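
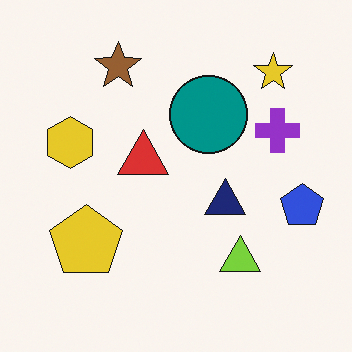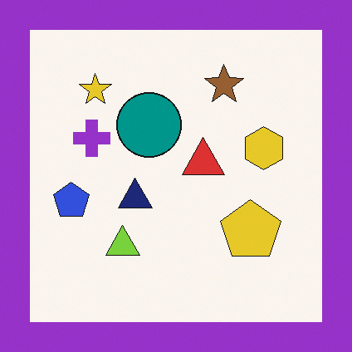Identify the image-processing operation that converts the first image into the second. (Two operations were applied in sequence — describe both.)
The image was flipped horizontally (left ↔ right), then framed with a purple border.

The blue pentagon is in the right of the first image and the left of the second — shapes on opposite sides of the vertical midline have swapped in a mirror flip. A solid purple frame runs around the edge of the second image, with the content slightly shrunk inside it.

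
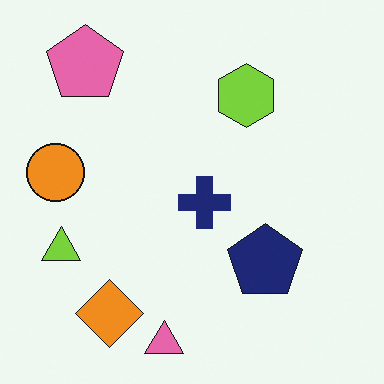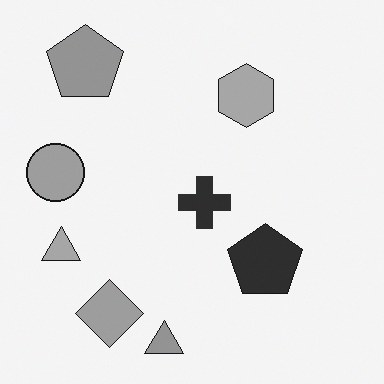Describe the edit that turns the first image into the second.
This is the original image converted to grayscale.

All color is removed — every shape is now a shade of grey.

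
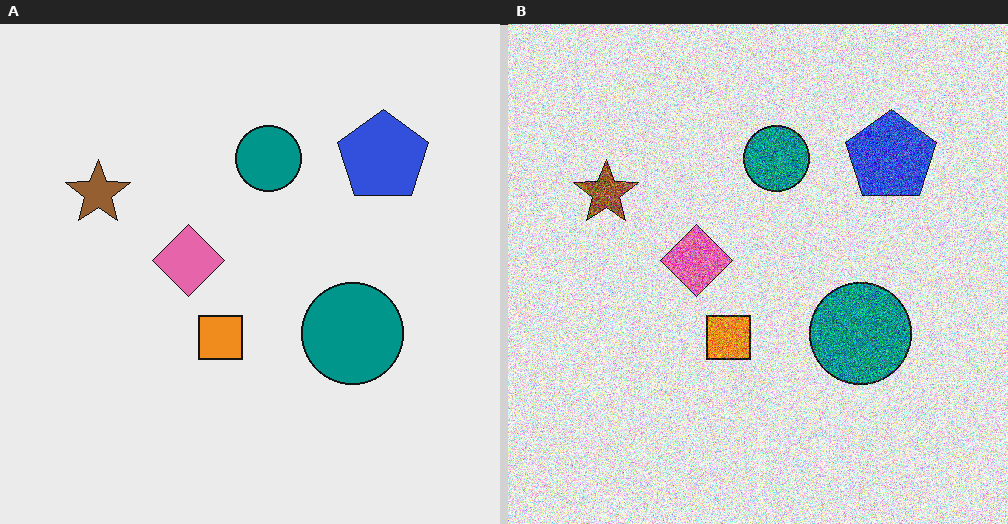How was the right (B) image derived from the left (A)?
The right (B) image is the left (A) degraded with a thick layer of grain.

Random speckle covers the whole image, including the flat background.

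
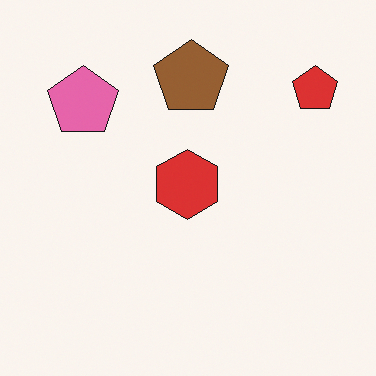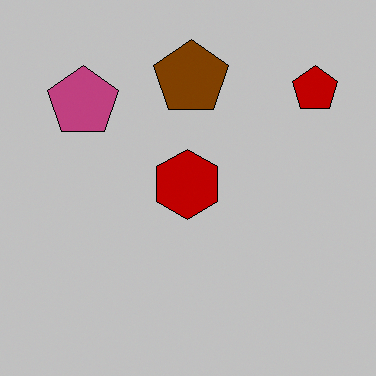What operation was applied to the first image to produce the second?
This is the original image aggressively posterized.

Each flat color has snapped to a coarser quantized level — most visibly, the near-white background has dropped to a flat grey.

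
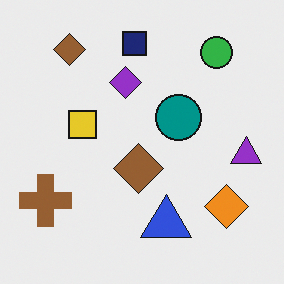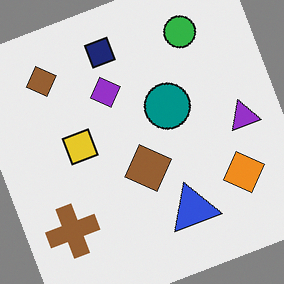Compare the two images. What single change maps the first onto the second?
The transformation is: rotated counter-clockwise by a clearly visible amount.

Every shape is tilted by the same angle and the image corners show triangular fill wedges — a whole-image rotation by a non-right angle.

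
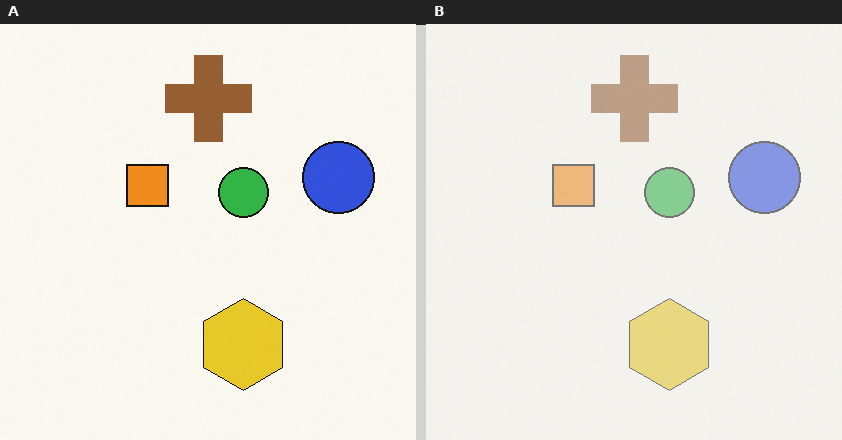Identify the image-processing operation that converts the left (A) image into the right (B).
This is the original image washed out (contrast reduced).

Tones are pushed toward mid-grey across the whole image — a global contrast change.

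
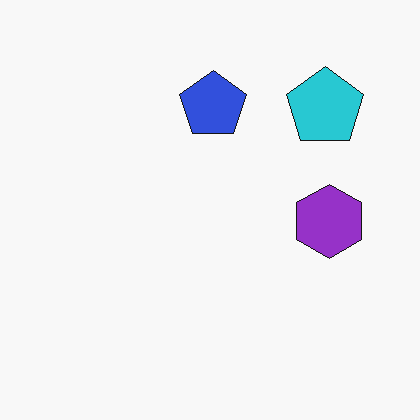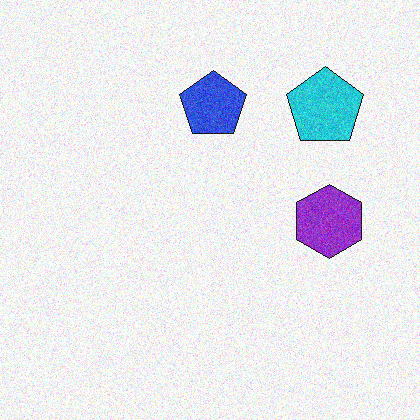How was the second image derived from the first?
The second image is the first degraded with moderate additive noise.

Random speckle covers the whole image, including the flat background.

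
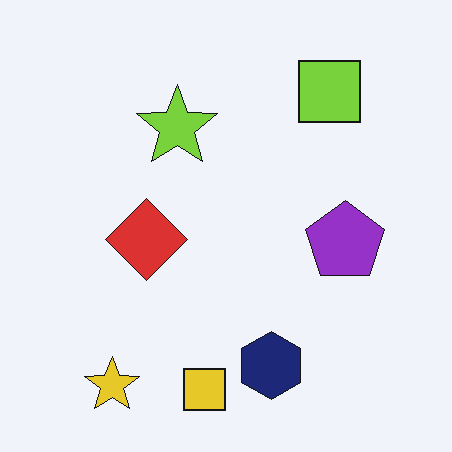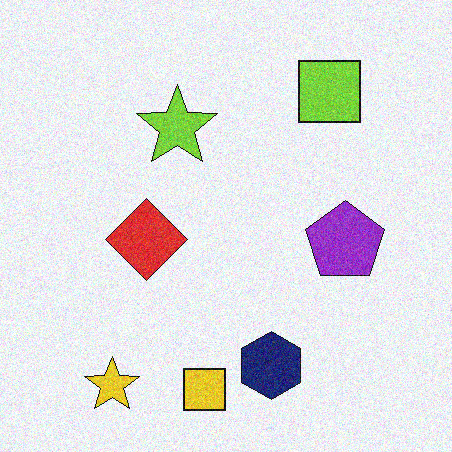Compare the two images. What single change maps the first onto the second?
Degraded with visible gaussian noise.

Random speckle covers the whole image, including the flat background.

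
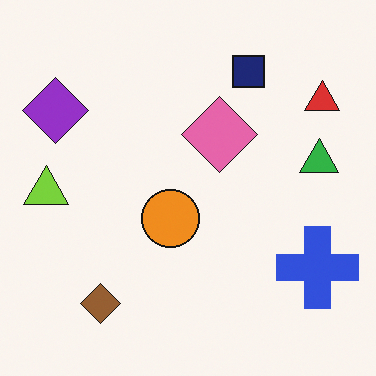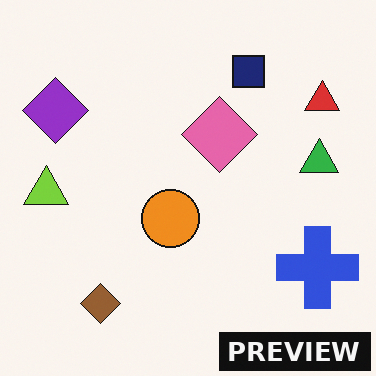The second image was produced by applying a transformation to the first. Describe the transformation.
The second image is the first watermarked with the text "PREVIEW" in the lower-right corner.

A dark label reading "PREVIEW" appears in the lower-right corner.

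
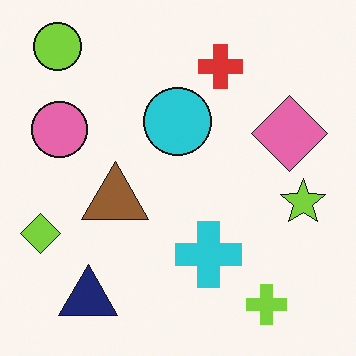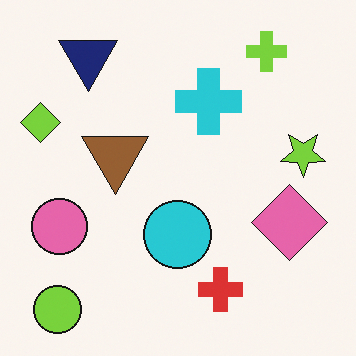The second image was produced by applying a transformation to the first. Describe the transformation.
It was flipped vertically (top ↔ bottom).

The lime circle is in the top-left of the first image and the bottom-left of the second — shapes on opposite sides of the horizontal midline have swapped in a mirror flip.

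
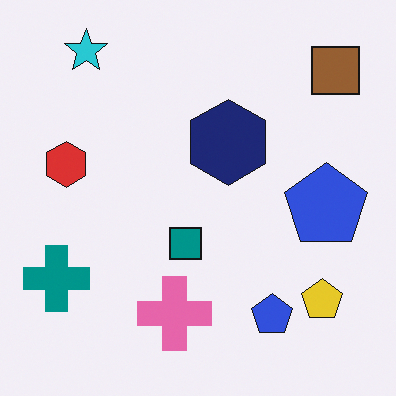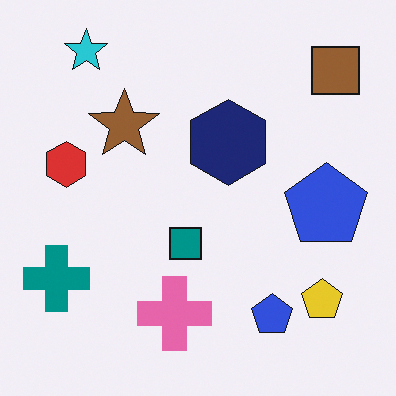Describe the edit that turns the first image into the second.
It was overlaid with an additional brown star.

A brown star appears in the second image that is absent from the first.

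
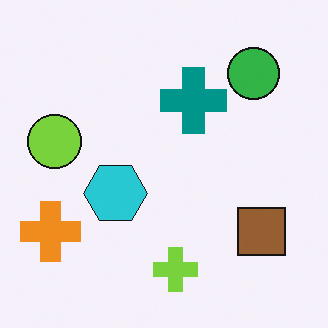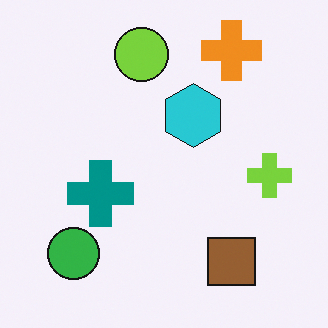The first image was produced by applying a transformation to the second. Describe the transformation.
Transposed (reflected across the top-left ↔ bottom-right diagonal).

Shapes have swapped their row and column positions — what was in the top-right is now in the bottom-left — a diagonal reflection.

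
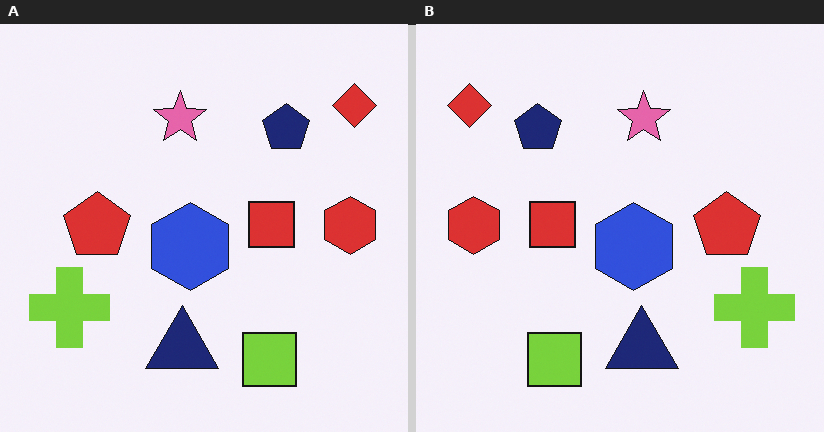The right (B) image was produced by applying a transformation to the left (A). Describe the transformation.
The transformation is: flipped horizontally (left ↔ right).

The red diamond is in the top-right of the left (A) image and the top-left of the right (B) — shapes on opposite sides of the vertical midline have swapped in a mirror flip.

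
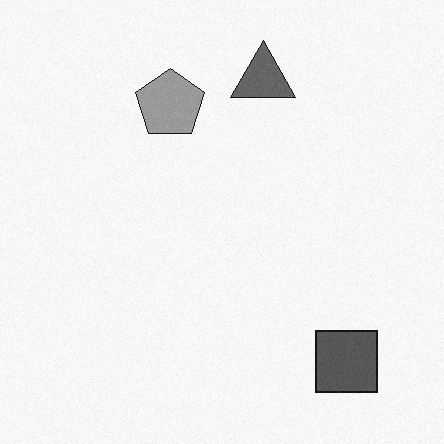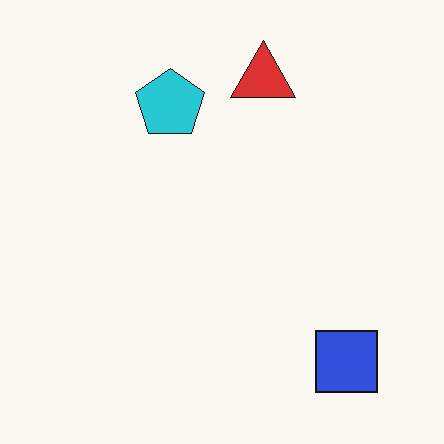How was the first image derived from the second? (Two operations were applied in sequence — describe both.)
This is the original image degraded with subtle gaussian noise, then converted to grayscale.

Random speckle covers the whole image, including the flat background. All color is removed — every shape is now a shade of grey.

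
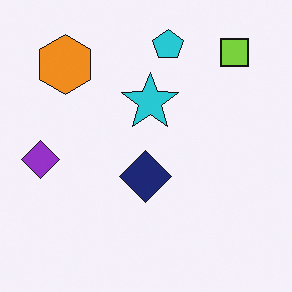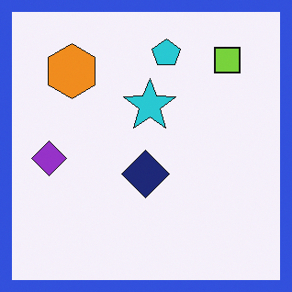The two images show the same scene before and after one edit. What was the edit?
The transformation is: framed with a blue border.

A solid blue frame runs around the edge of the second image, with the content slightly shrunk inside it.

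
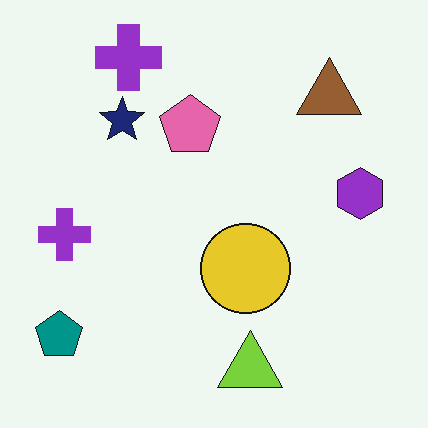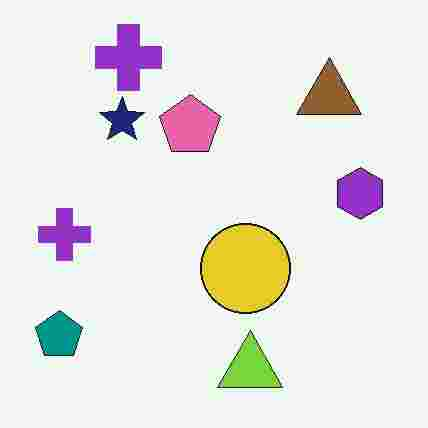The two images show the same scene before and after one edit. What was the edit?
It was heavily JPEG-compressed with obvious blocking artifacts.

Blocky 8×8 compression artifacts appear around shape edges and the flat background shows ringing — characteristic JPEG degradation.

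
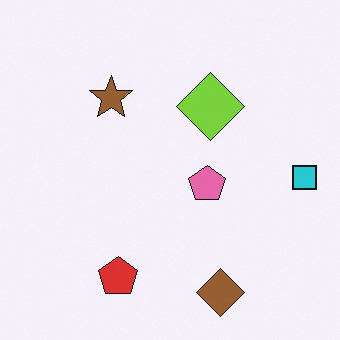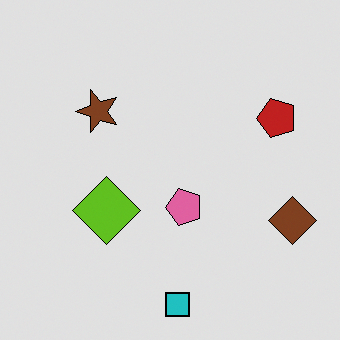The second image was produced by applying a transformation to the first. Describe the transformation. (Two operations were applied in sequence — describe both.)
It was moderately posterized, then transposed (reflected across the top-left ↔ bottom-right diagonal).

Each flat color has snapped to a coarser quantized level — most visibly, the near-white background has dropped to a flat grey. Shapes have swapped their row and column positions — what was in the top-right is now in the bottom-left — a diagonal reflection.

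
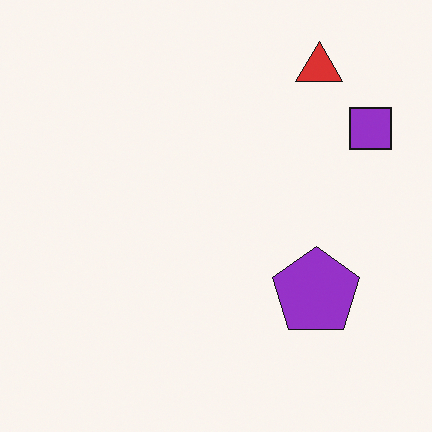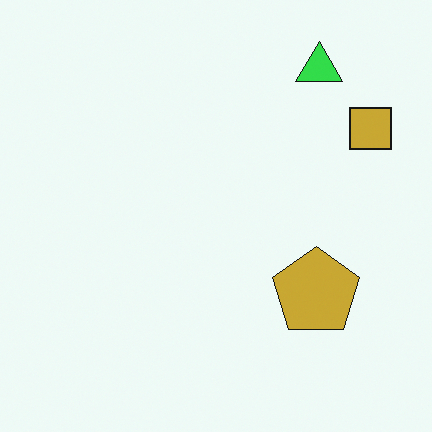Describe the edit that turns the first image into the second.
The second image is the first hue-shifted noticeably.

Every shape's color has rotated by the same amount around the hue wheel — a uniform hue shift.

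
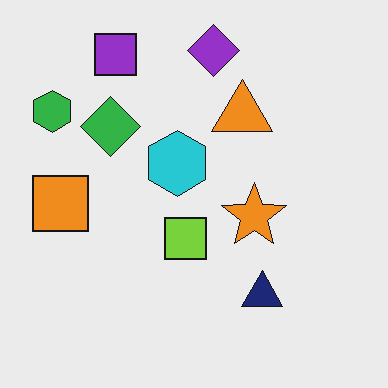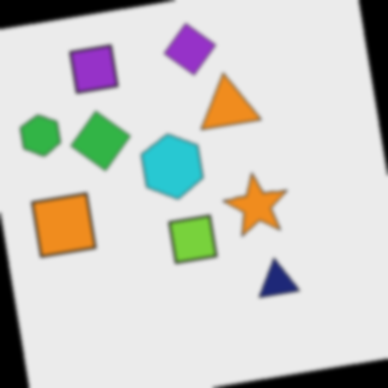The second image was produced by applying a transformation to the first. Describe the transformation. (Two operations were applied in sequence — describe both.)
The image was rotated counter-clockwise by a few degrees, then given a subtle gaussian blur.

Every shape is tilted by the same angle and the image corners show triangular fill wedges — a whole-image rotation by a non-right angle. Shape edges and outlines are uniformly softened across the whole image.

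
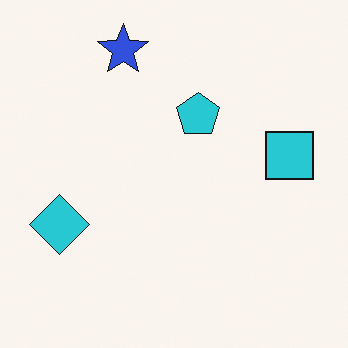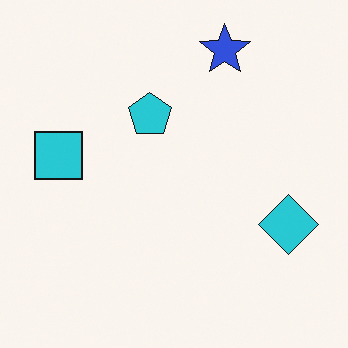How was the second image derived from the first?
It was flipped horizontally (left ↔ right).

The cyan square is in the right of the first image and the left of the second — shapes on opposite sides of the vertical midline have swapped in a mirror flip.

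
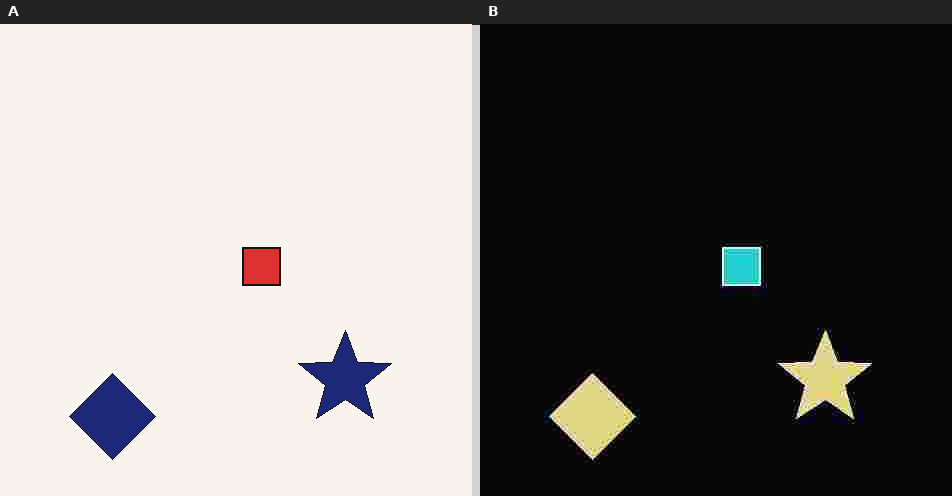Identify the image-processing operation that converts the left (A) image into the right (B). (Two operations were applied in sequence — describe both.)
This is the original image degraded with heavy JPEG compression, then color-inverted (negative).

Blocky 8×8 compression artifacts appear around shape edges and the flat background shows ringing — characteristic JPEG degradation. The light background has become dark and every shape's color is its complement — a photographic negative.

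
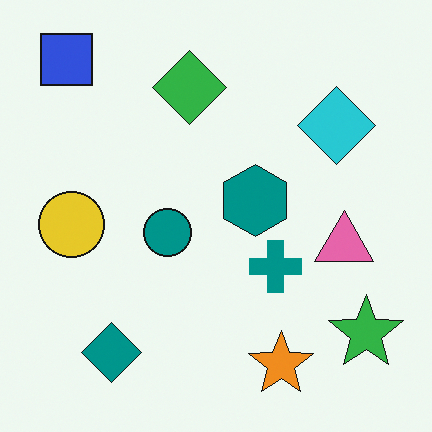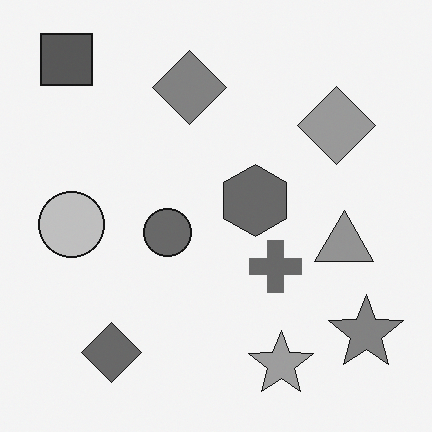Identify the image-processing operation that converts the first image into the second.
Converted to grayscale.

All color is removed — every shape is now a shade of grey.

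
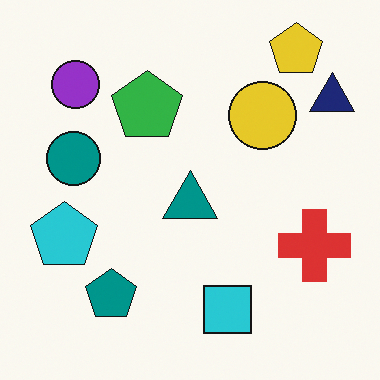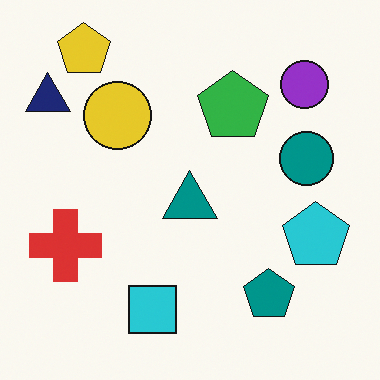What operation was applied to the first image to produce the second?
The transformation is: flipped horizontally (left ↔ right).

The navy triangle is in the top-right of the first image and the top-left of the second — shapes on opposite sides of the vertical midline have swapped in a mirror flip.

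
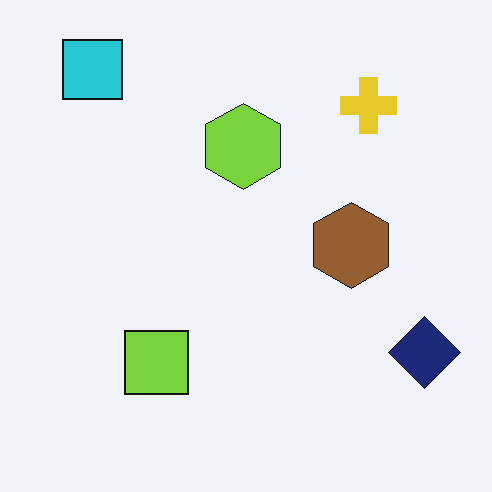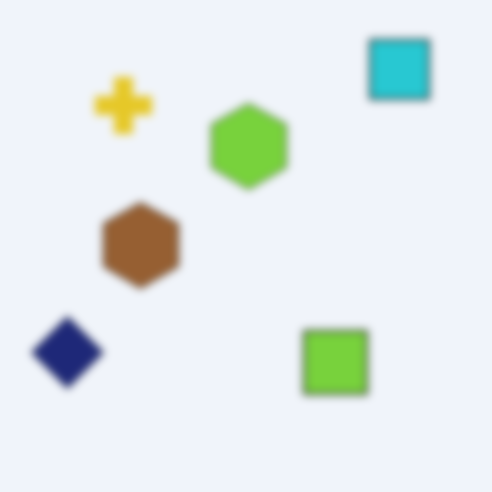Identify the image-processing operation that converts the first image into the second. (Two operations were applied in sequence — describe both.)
This is the original image flipped horizontally (left ↔ right), then noticeably gaussian-blurred.

The navy diamond is in the bottom-right of the first image and the bottom-left of the second — shapes on opposite sides of the vertical midline have swapped in a mirror flip. Shape edges and outlines are uniformly softened across the whole image.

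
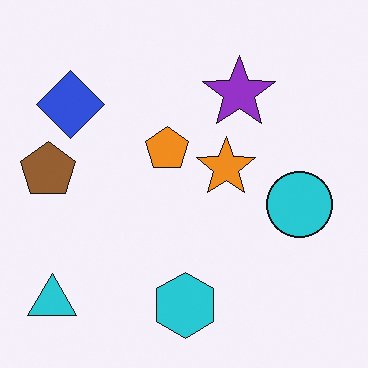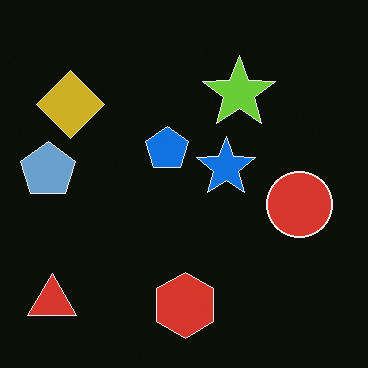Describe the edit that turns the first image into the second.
Color-inverted (negative).

The light background has become dark and every shape's color is its complement — a photographic negative.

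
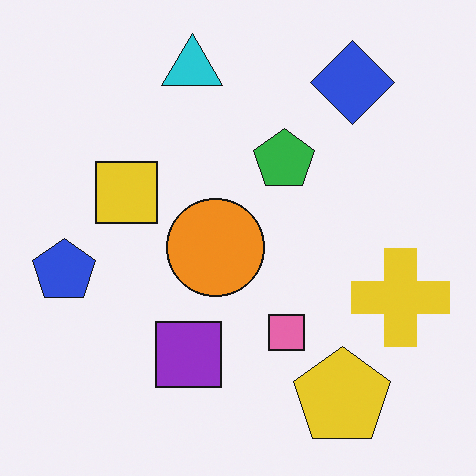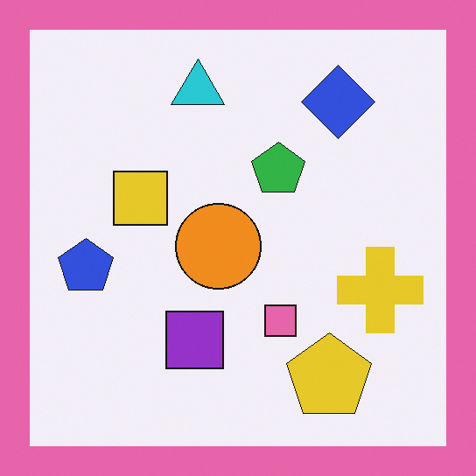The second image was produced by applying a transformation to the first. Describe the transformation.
Framed with a pink border.

A solid pink frame runs around the edge of the second image, with the content slightly shrunk inside it.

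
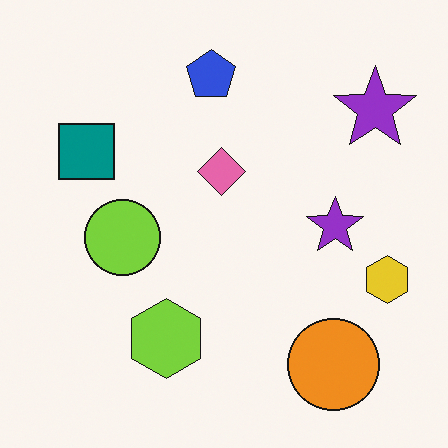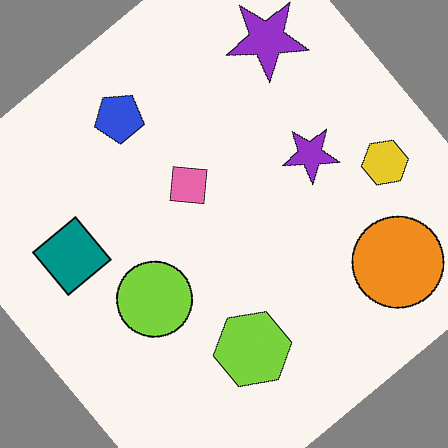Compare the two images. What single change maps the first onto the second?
Rotated counter-clockwise by a large amount — several tens of degrees.

Every shape is tilted by the same angle and the image corners show triangular fill wedges — a whole-image rotation by a non-right angle.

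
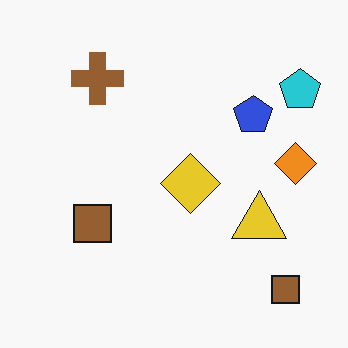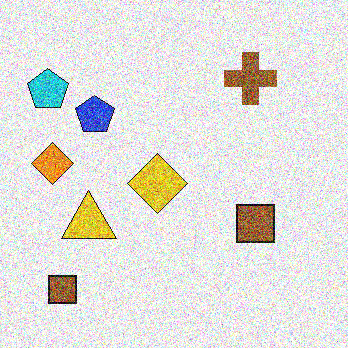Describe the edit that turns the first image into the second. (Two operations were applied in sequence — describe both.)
The transformation is: flipped horizontally (left ↔ right), then degraded with strong gaussian noise.

The cyan pentagon is in the top-right of the first image and the top-left of the second — shapes on opposite sides of the vertical midline have swapped in a mirror flip. Random speckle covers the whole image, including the flat background.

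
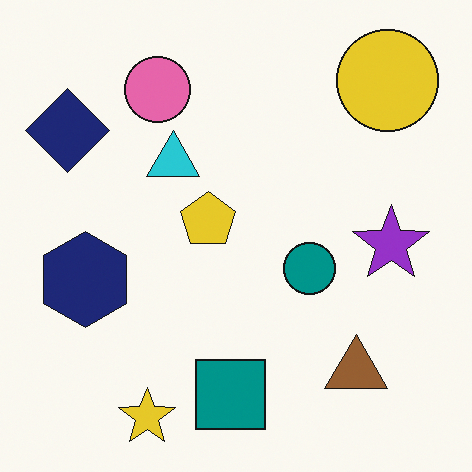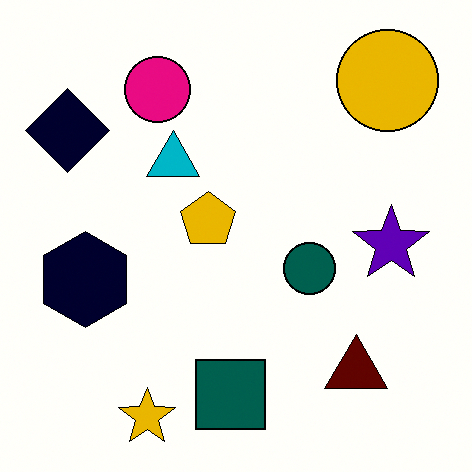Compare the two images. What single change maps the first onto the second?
The transformation is: given much higher contrast.

Tones are pushed away from mid-grey across the whole image — a global contrast change.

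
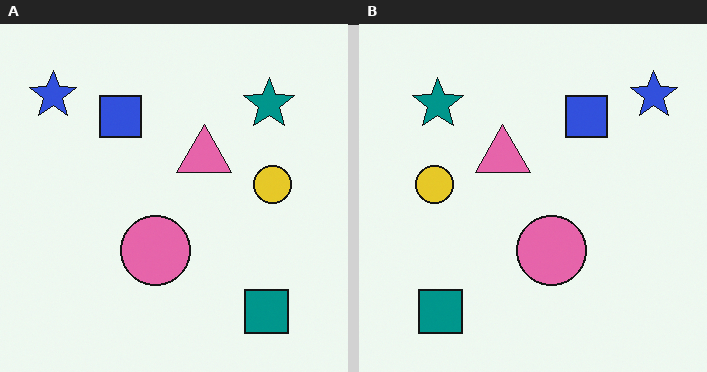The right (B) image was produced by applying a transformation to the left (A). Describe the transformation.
This is the original image flipped horizontally (left ↔ right).

The blue star is in the top-left of the left (A) image and the top-right of the right (B) — shapes on opposite sides of the vertical midline have swapped in a mirror flip.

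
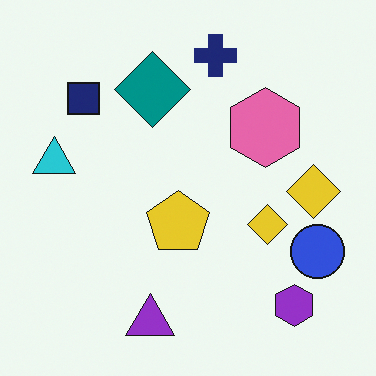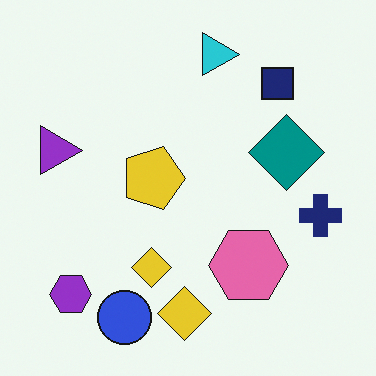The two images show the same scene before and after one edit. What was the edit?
This is the original image rotated 90° clockwise.

The purple hexagon sits in the bottom-right of the first image and the bottom-left of the second — consistent with a whole-image 90° clockwise rotation.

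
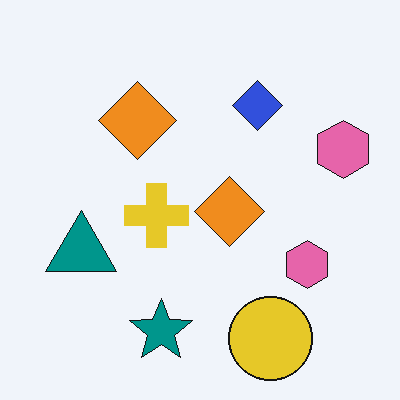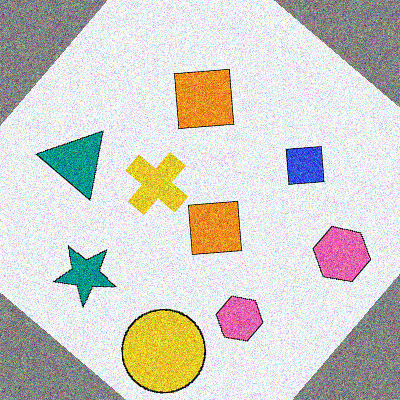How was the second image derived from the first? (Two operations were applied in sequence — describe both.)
The image was rotated clockwise by a large amount — several tens of degrees, then degraded with a thick layer of grain.

Every shape is tilted by the same angle and the image corners show triangular fill wedges — a whole-image rotation by a non-right angle. Random speckle covers the whole image, including the flat background.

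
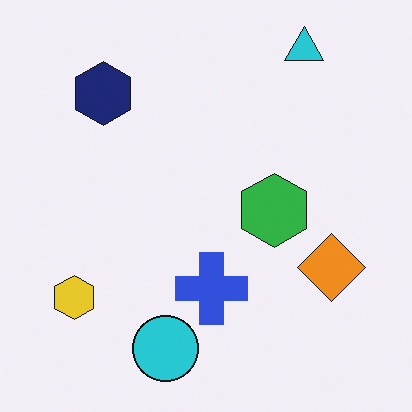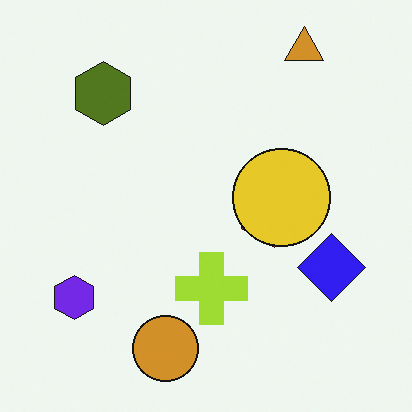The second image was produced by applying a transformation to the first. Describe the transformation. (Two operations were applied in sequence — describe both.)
The transformation is: hue-shifted through roughly half the color wheel, then overlaid with an additional yellow circle.

Every shape's color has rotated by the same amount around the hue wheel — a uniform hue shift. A yellow circle appears in the second image that is absent from the first.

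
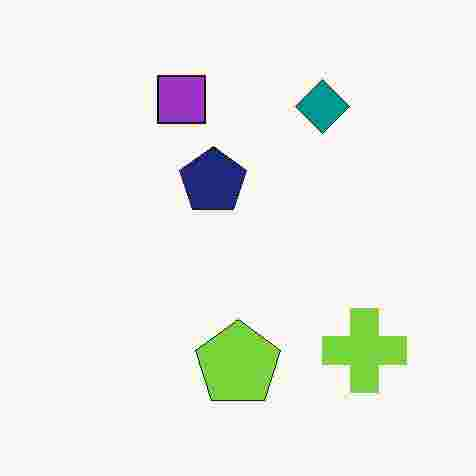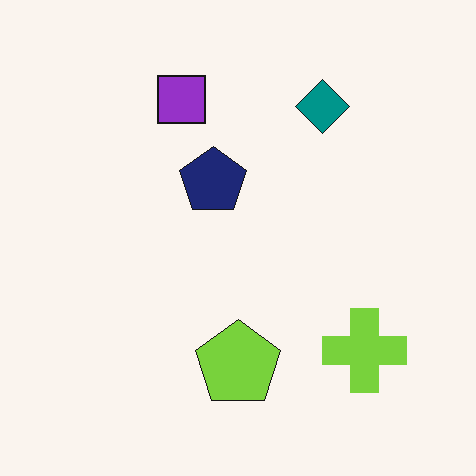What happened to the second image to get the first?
The first image is the second degraded with heavy JPEG compression.

Blocky 8×8 compression artifacts appear around shape edges and the flat background shows ringing — characteristic JPEG degradation.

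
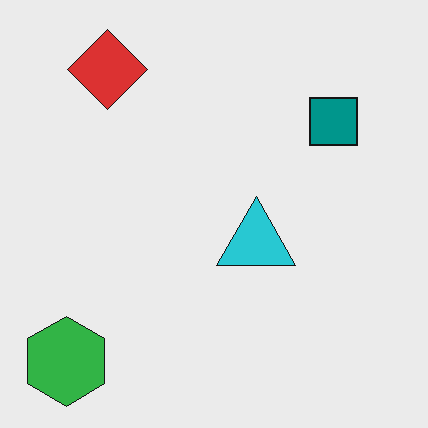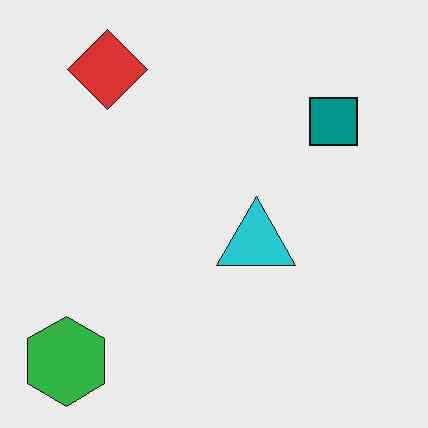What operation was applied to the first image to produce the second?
It was given moderate JPEG compression.

Blocky 8×8 compression artifacts appear around shape edges and the flat background shows ringing — characteristic JPEG degradation.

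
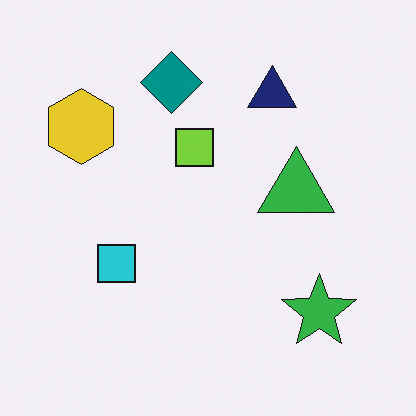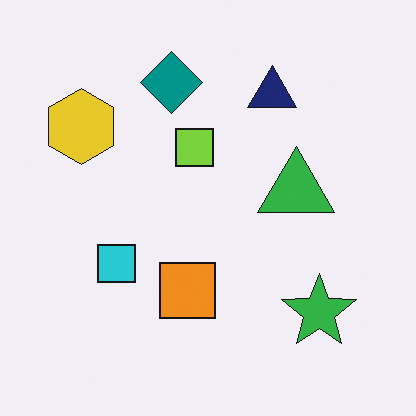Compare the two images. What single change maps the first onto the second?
The transformation is: overlaid with an additional orange square.

An orange square appears in the second image that is absent from the first.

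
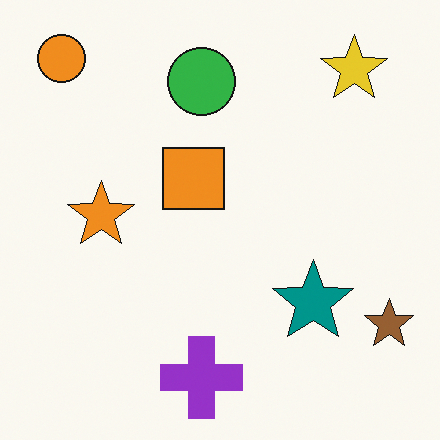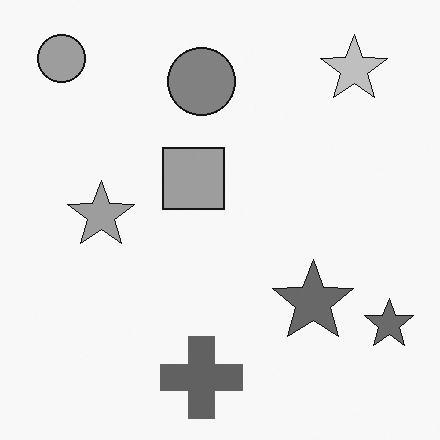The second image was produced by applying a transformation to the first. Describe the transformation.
The second image is the first converted to grayscale.

All color is removed — every shape is now a shade of grey.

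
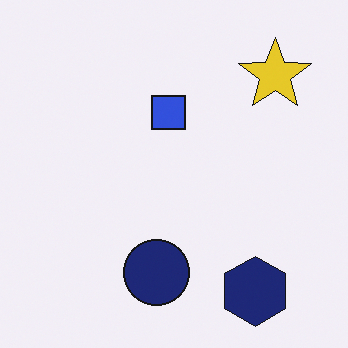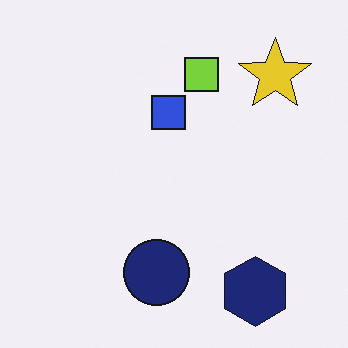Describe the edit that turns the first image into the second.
Overlaid with an additional lime square.

A lime square appears in the second image that is absent from the first.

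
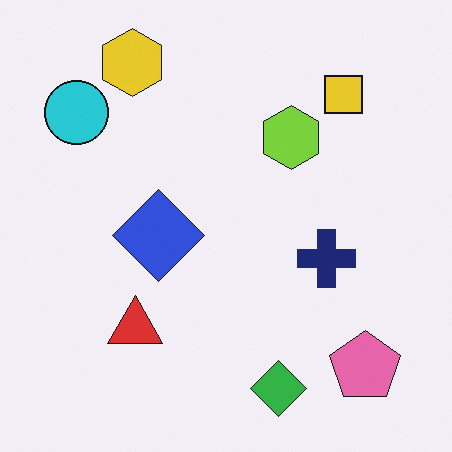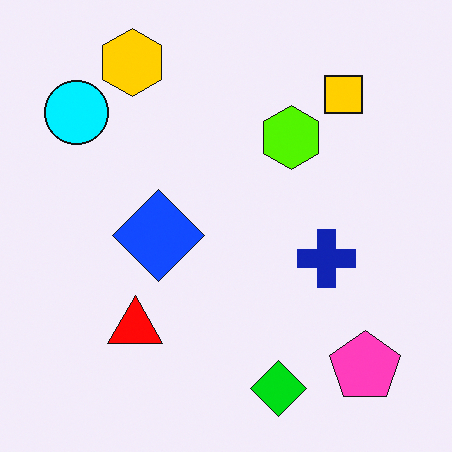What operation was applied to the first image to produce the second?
Made much more vivid (saturation change).

All colors are more vivid — a global saturation change.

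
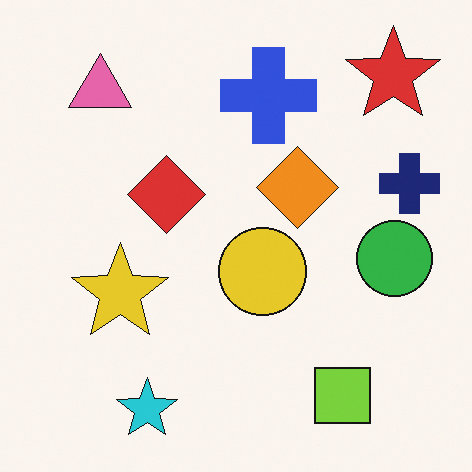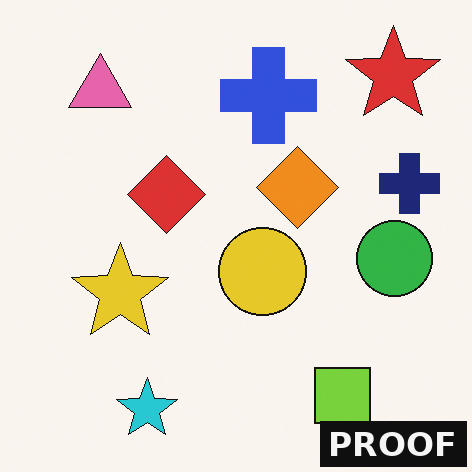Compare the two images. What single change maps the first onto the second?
Watermarked with the text "PROOF" in the lower-right corner.

A dark label reading "PROOF" appears in the lower-right corner.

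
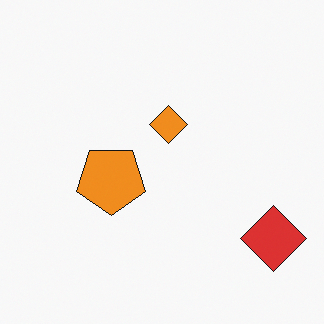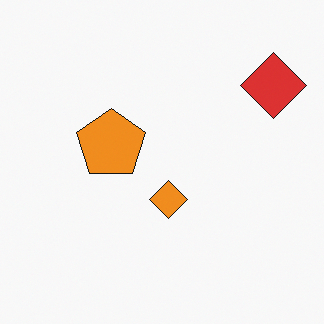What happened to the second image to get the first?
The transformation is: flipped vertically (top ↔ bottom).

The red diamond is in the top-right of the second image and the bottom-right of the first — shapes on opposite sides of the horizontal midline have swapped in a mirror flip.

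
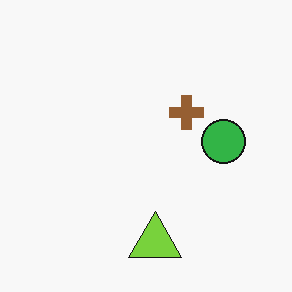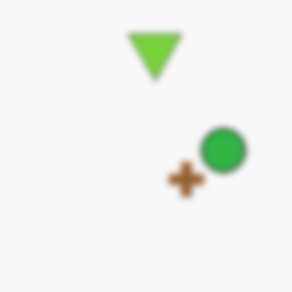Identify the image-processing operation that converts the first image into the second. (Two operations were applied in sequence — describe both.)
The image was flipped vertically (top ↔ bottom), then moderately blurred.

The lime triangle is in the bottom of the first image and the top of the second — shapes on opposite sides of the horizontal midline have swapped in a mirror flip. Shape edges and outlines are uniformly softened across the whole image.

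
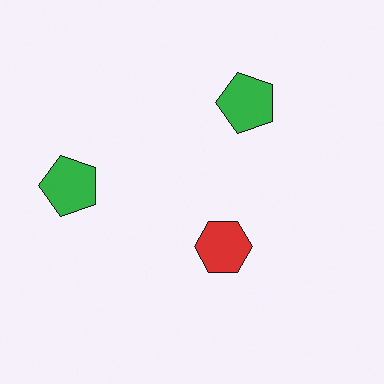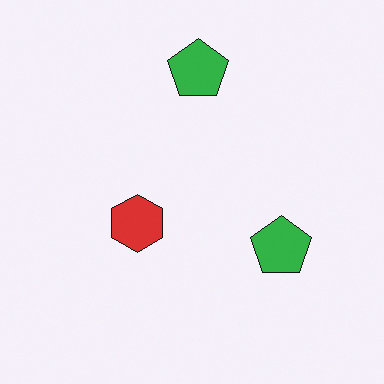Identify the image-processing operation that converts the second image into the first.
Rotated 90° counter-clockwise.

The red hexagon sits in the center of the second image and the center of the first — consistent with a whole-image 90° counter-clockwise rotation.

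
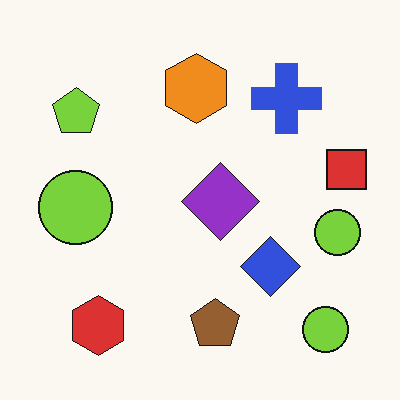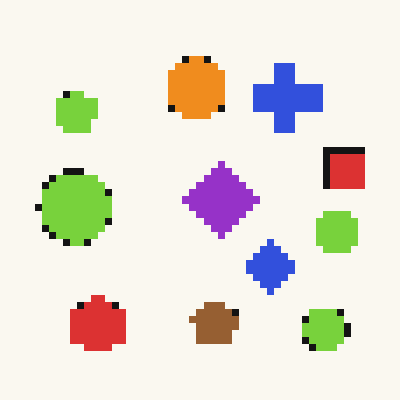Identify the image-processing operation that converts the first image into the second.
It was pixelated into visible square blocks.

Shapes are reduced to large square blocks; fine edges and outlines are lost — a downscale-then-upscale (mosaic) effect.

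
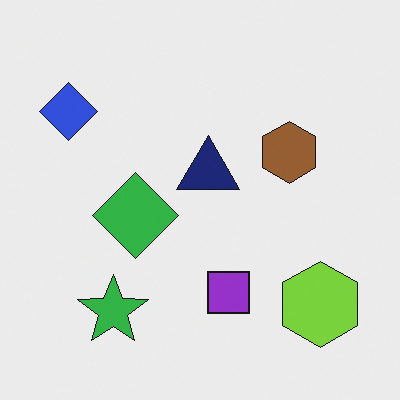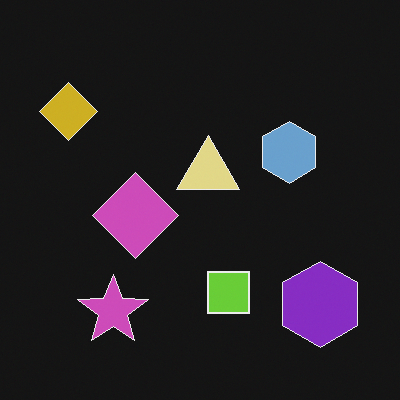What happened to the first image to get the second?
The second image is the first color-inverted (negative).

The light background has become dark and every shape's color is its complement — a photographic negative.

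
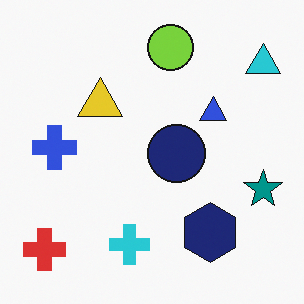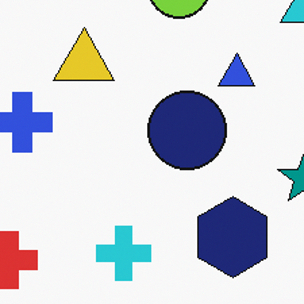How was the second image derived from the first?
The second image is the first cropped to a modestly smaller region and rescaled.

The visible shapes are larger and the field of view is narrower; shapes near the original edges may be partly or wholly outside the frame — a crop-and-rescale.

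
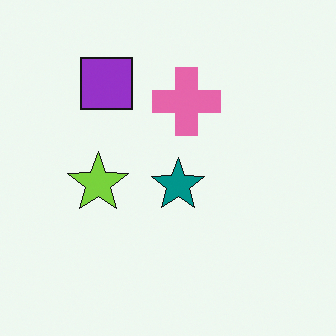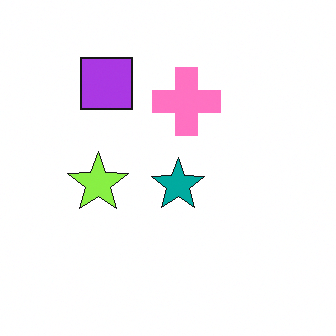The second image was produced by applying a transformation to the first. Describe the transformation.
The second image is the first slightly brightened.

Every pixel — background and shapes alike — is uniformly brightened.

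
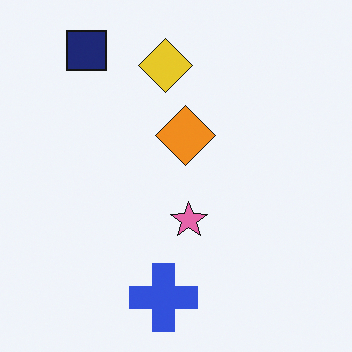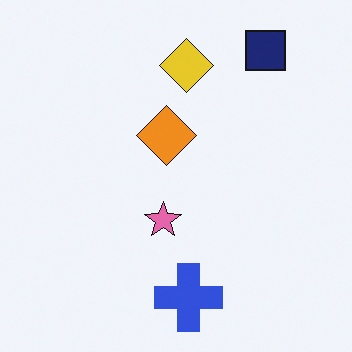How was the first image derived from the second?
It was flipped horizontally (left ↔ right).

The navy square is in the top-right of the second image and the top-left of the first — shapes on opposite sides of the vertical midline have swapped in a mirror flip.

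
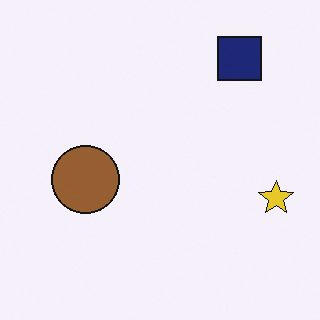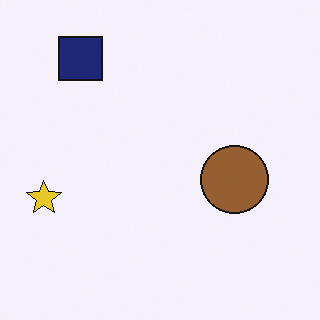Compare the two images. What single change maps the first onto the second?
It was flipped horizontally (left ↔ right).

The yellow star is in the right of the first image and the left of the second — shapes on opposite sides of the vertical midline have swapped in a mirror flip.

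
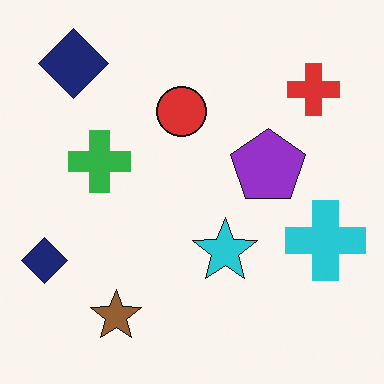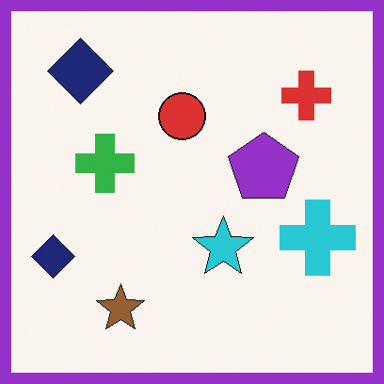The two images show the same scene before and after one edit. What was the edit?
Framed with a purple border.

A solid purple frame runs around the edge of the second image, with the content slightly shrunk inside it.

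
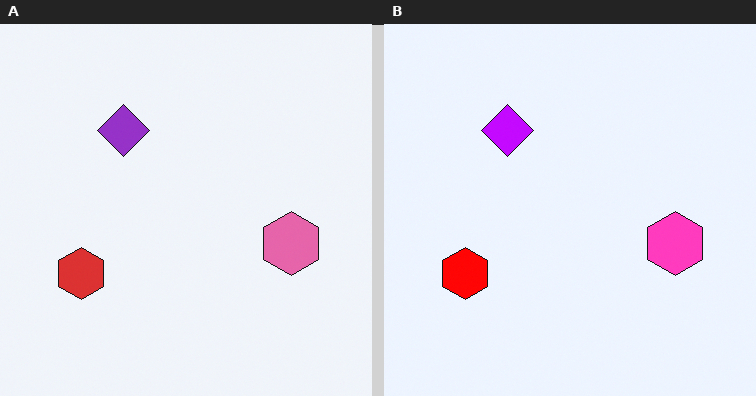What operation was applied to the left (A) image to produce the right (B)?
The right (B) image is the left (A) made much more vivid (saturation change).

All colors are more vivid — a global saturation change.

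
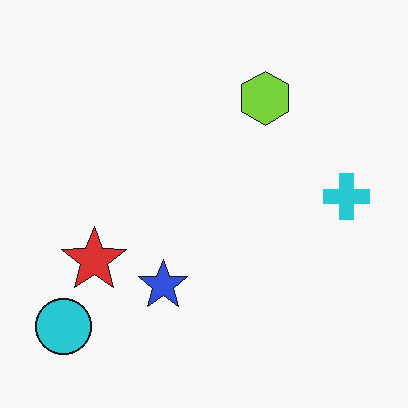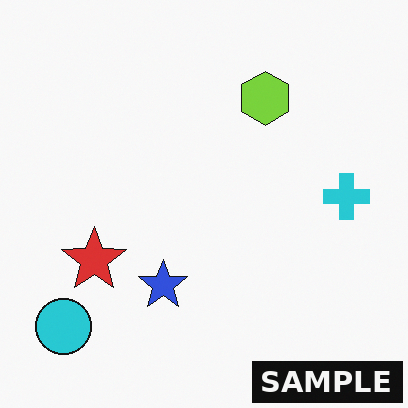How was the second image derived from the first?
This is the original image watermarked with the text "SAMPLE" in the lower-right corner.

A dark label reading "SAMPLE" appears in the lower-right corner.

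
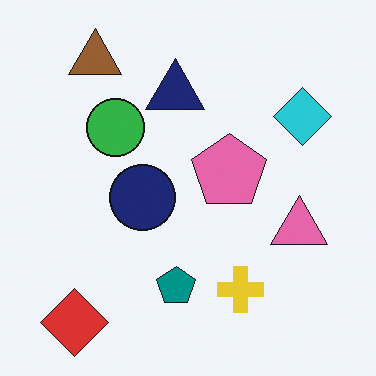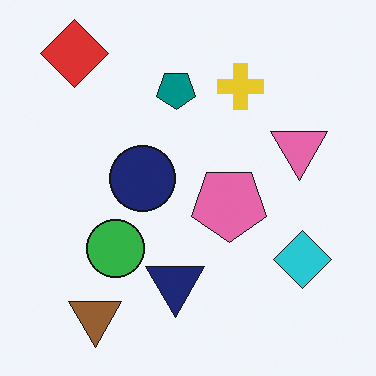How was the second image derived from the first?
This is the original image flipped vertically (top ↔ bottom).

The red diamond is in the bottom-left of the first image and the top-left of the second — shapes on opposite sides of the horizontal midline have swapped in a mirror flip.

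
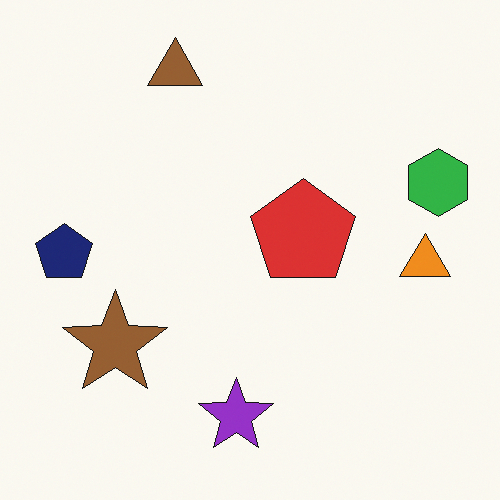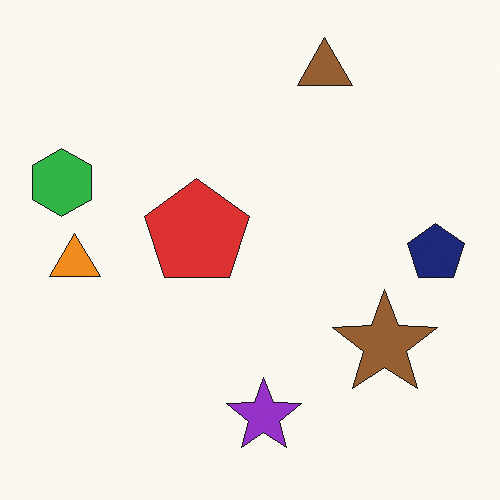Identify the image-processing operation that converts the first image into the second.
It was flipped horizontally (left ↔ right).

The green hexagon is in the right of the first image and the left of the second — shapes on opposite sides of the vertical midline have swapped in a mirror flip.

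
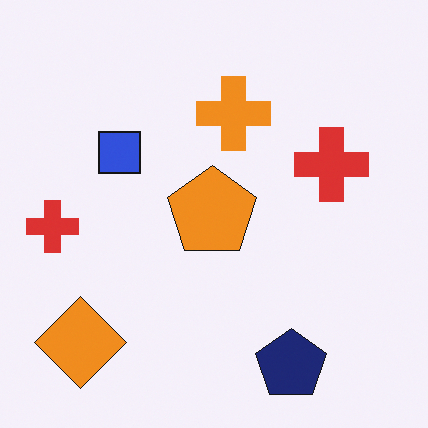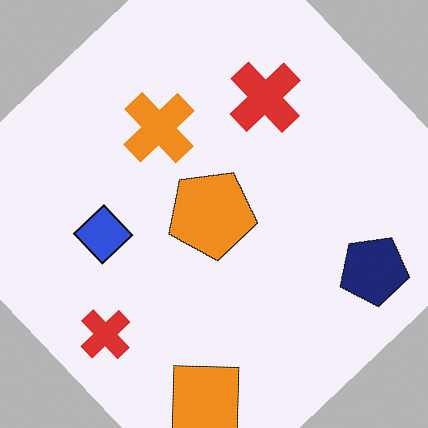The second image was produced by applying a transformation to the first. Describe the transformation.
Rotated counter-clockwise by a large amount — several tens of degrees.

Every shape is tilted by the same angle and the image corners show triangular fill wedges — a whole-image rotation by a non-right angle.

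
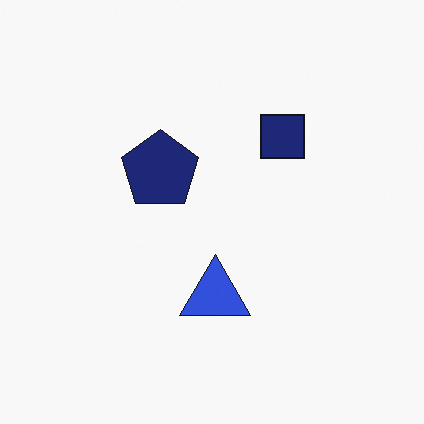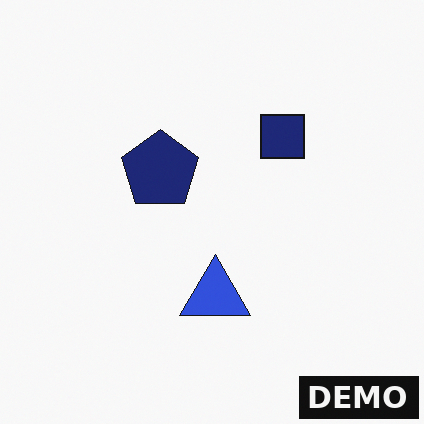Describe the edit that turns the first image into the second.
This is the original image watermarked with the text "DEMO" in the lower-right corner.

A dark label reading "DEMO" appears in the lower-right corner.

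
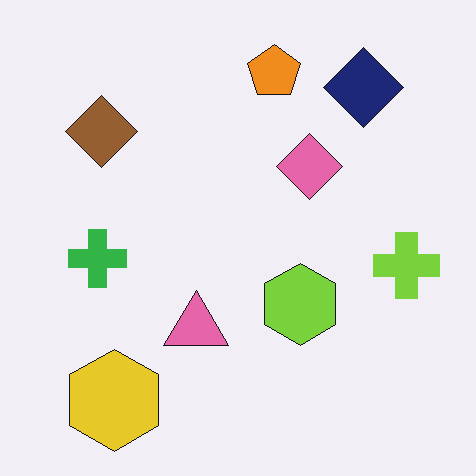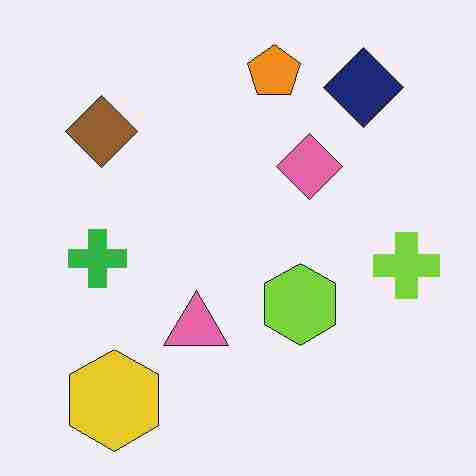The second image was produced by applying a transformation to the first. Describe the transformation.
Degraded with heavy JPEG compression.

Blocky 8×8 compression artifacts appear around shape edges and the flat background shows ringing — characteristic JPEG degradation.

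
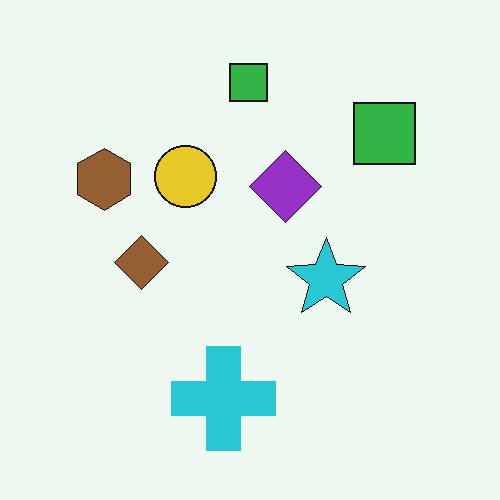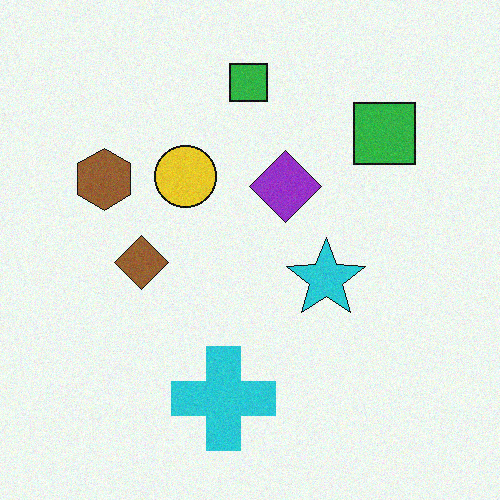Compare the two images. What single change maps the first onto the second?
Degraded with subtle gaussian noise.

Random speckle covers the whole image, including the flat background.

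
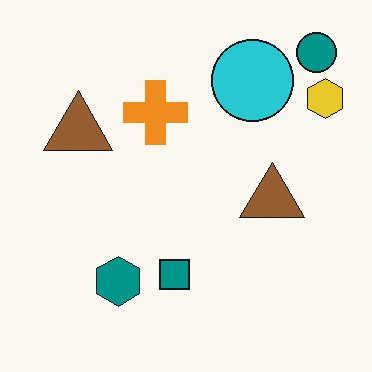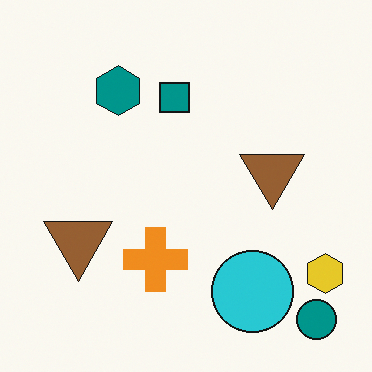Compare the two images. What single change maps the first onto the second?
The image was flipped vertically (top ↔ bottom).

The teal circle is in the top-right of the first image and the bottom-right of the second — shapes on opposite sides of the horizontal midline have swapped in a mirror flip.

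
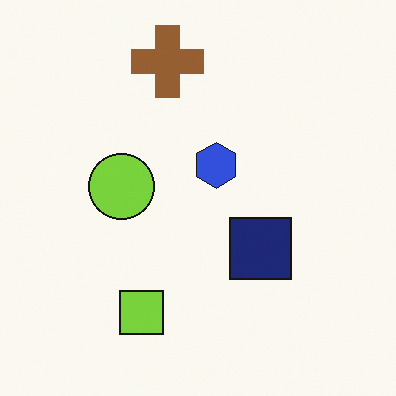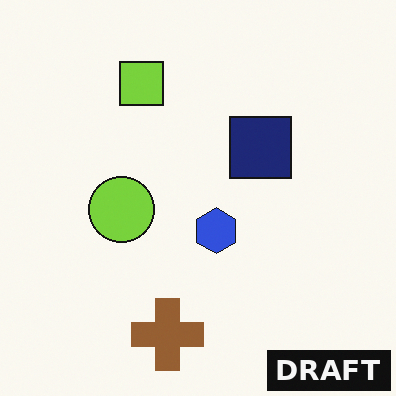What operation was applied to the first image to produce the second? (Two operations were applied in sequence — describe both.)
It was flipped vertically (top ↔ bottom), then watermarked with the text "DRAFT" in the lower-right corner.

The brown cross is in the top of the first image and the bottom of the second — shapes on opposite sides of the horizontal midline have swapped in a mirror flip. A dark label reading "DRAFT" appears in the lower-right corner.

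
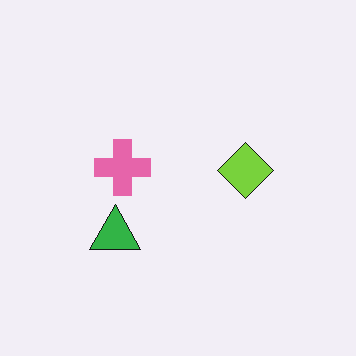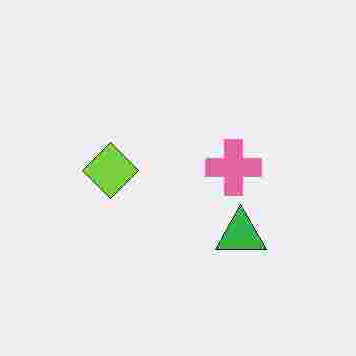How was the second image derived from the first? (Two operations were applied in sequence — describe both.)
It was degraded with heavy JPEG compression, then flipped horizontally (left ↔ right).

Blocky 8×8 compression artifacts appear around shape edges and the flat background shows ringing — characteristic JPEG degradation. The lime diamond is in the right of the first image and the left of the second — shapes on opposite sides of the vertical midline have swapped in a mirror flip.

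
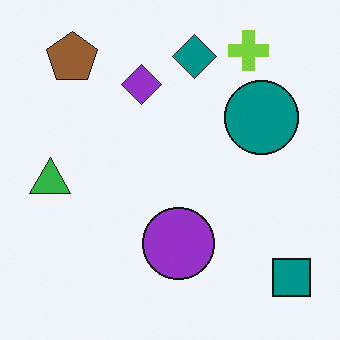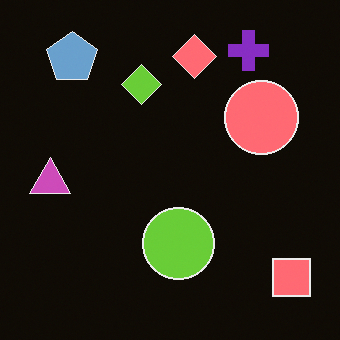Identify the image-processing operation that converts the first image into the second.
Color-inverted (negative).

The light background has become dark and every shape's color is its complement — a photographic negative.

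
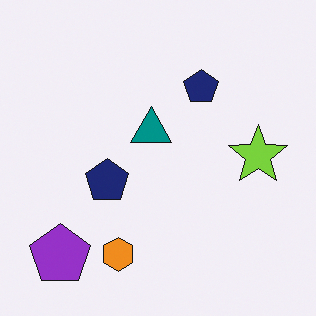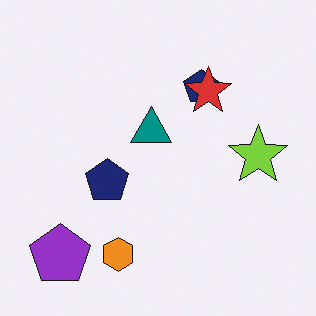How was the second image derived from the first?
The image was overlaid with an additional red star.

A red star appears in the second image that is absent from the first.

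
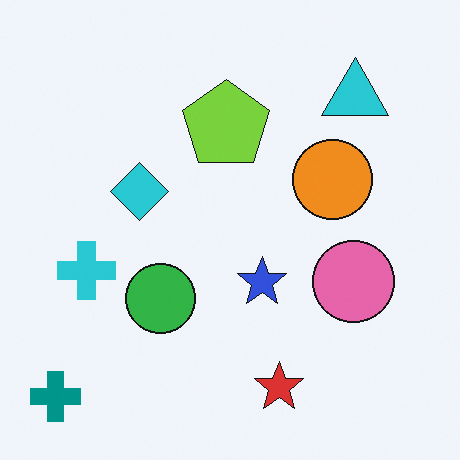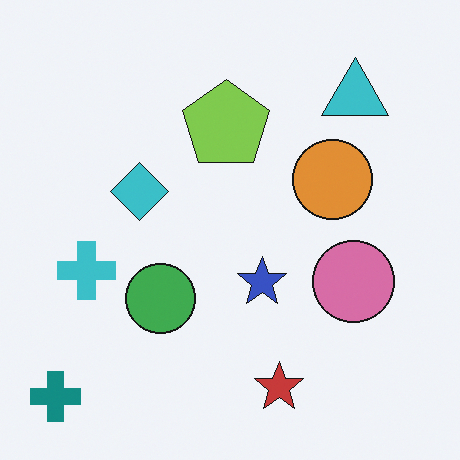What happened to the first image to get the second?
The image was slightly desaturated.

All colors are more muted and greyish — a global saturation change.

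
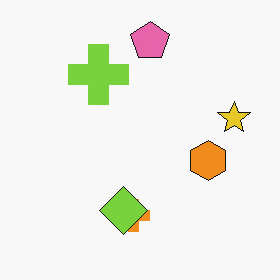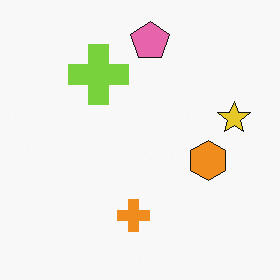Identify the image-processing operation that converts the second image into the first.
The transformation is: overlaid with an additional lime diamond.

A lime diamond appears in the first image that is absent from the second.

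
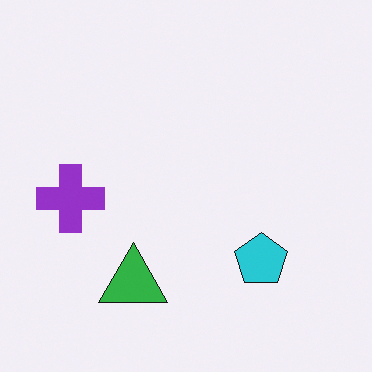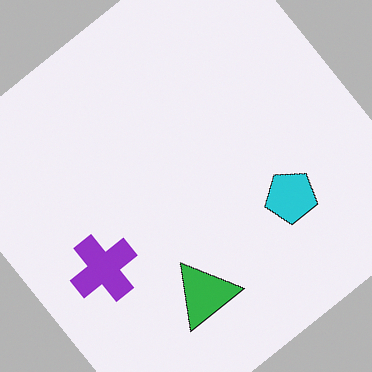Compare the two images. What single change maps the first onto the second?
This is the original image rotated counter-clockwise by a large amount — several tens of degrees.

Every shape is tilted by the same angle and the image corners show triangular fill wedges — a whole-image rotation by a non-right angle.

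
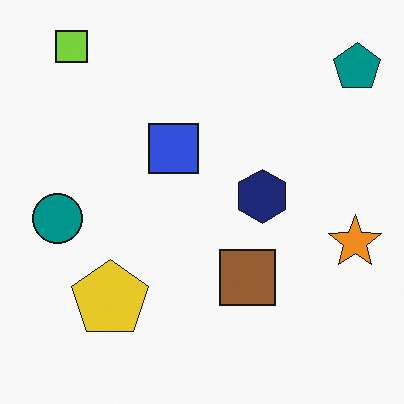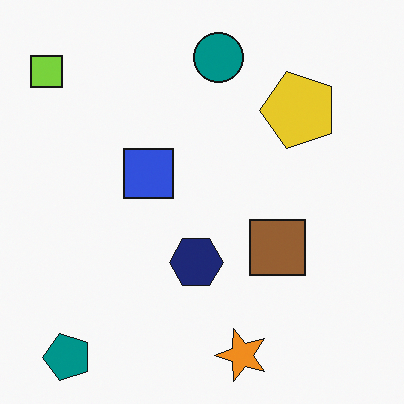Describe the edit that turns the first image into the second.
The transformation is: transposed (reflected across the top-left ↔ bottom-right diagonal).

Shapes have swapped their row and column positions — what was in the top-right is now in the bottom-left — a diagonal reflection.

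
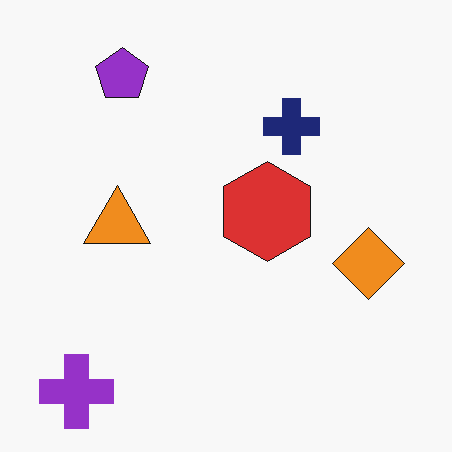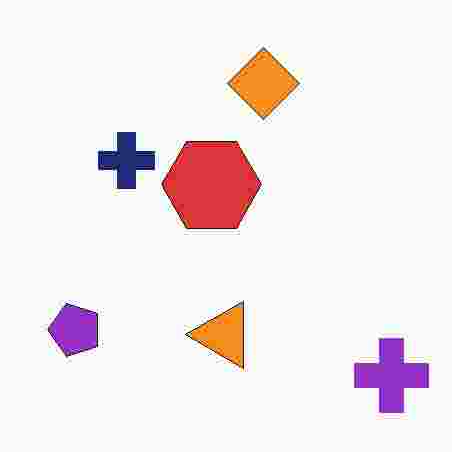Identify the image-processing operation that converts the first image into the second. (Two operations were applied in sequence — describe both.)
It was heavily JPEG-compressed with obvious blocking artifacts, then rotated 90° counter-clockwise.

Blocky 8×8 compression artifacts appear around shape edges and the flat background shows ringing — characteristic JPEG degradation. The purple cross sits in the bottom-left of the first image and the bottom-right of the second — consistent with a whole-image 90° counter-clockwise rotation.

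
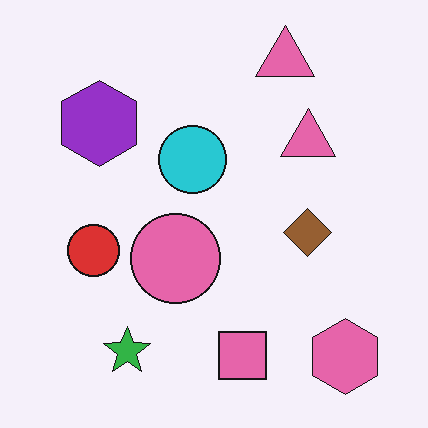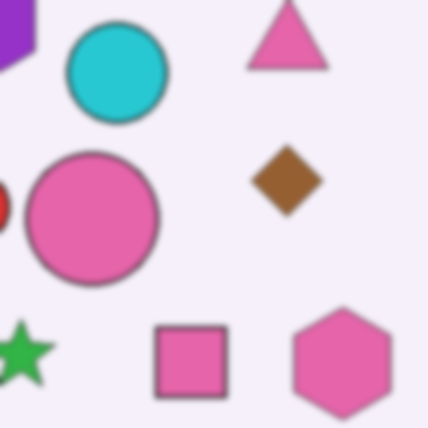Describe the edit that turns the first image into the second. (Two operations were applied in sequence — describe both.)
The transformation is: cropped slightly and scaled back up, then noticeably gaussian-blurred.

The visible shapes are larger and the field of view is narrower; shapes near the original edges may be partly or wholly outside the frame — a crop-and-rescale. Shape edges and outlines are uniformly softened across the whole image.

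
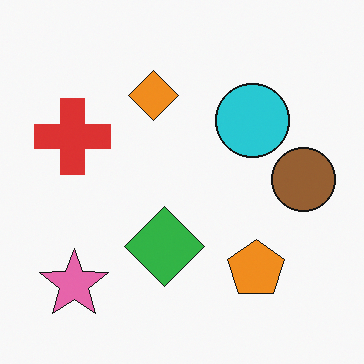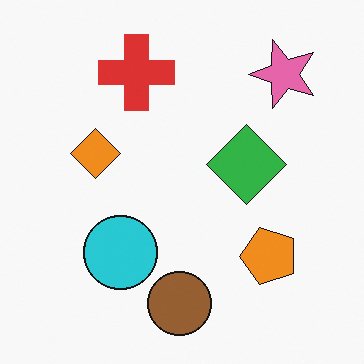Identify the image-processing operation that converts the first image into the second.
The image was transposed (reflected across the top-left ↔ bottom-right diagonal).

Shapes have swapped their row and column positions — what was in the top-right is now in the bottom-left — a diagonal reflection.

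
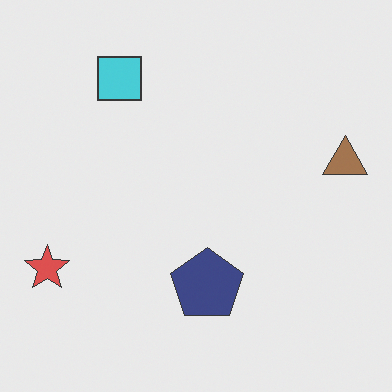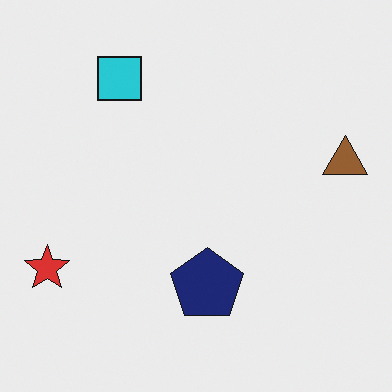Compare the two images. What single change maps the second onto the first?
This is the original image given slightly reduced contrast.

Tones are pushed toward mid-grey across the whole image — a global contrast change.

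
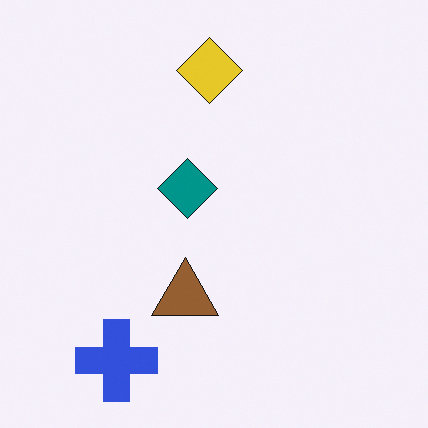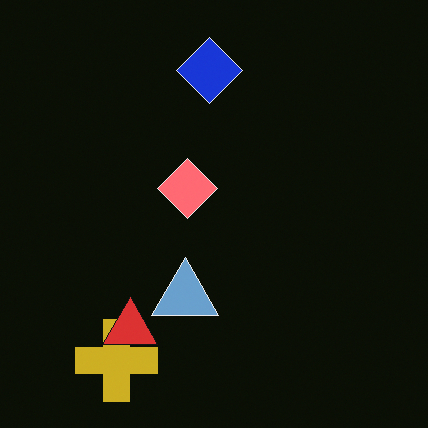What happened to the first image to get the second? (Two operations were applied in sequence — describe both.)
This is the original image color-inverted (negative), then overlaid with an additional red triangle.

The light background has become dark and every shape's color is its complement — a photographic negative. A red triangle appears in the second image that is absent from the first.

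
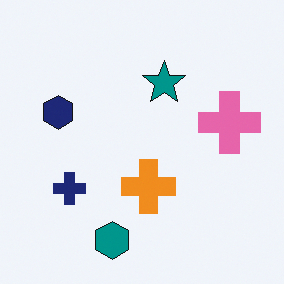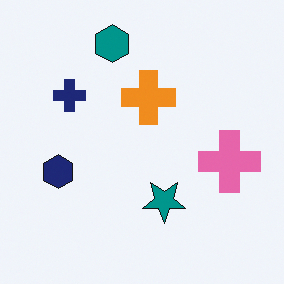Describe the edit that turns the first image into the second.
The transformation is: flipped vertically (top ↔ bottom).

The teal hexagon is in the bottom of the first image and the top of the second — shapes on opposite sides of the horizontal midline have swapped in a mirror flip.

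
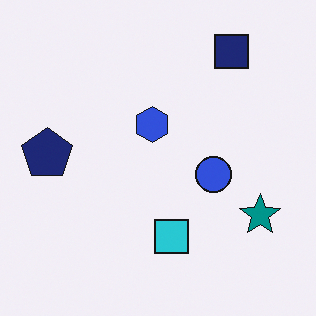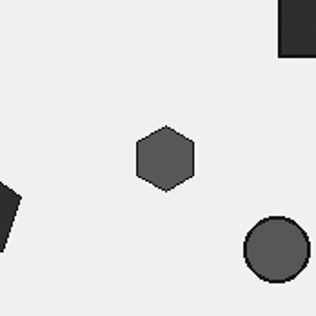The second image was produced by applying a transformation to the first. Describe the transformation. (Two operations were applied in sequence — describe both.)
The transformation is: cropped to a noticeably smaller region and rescaled, then converted to grayscale.

The visible shapes are larger and the field of view is narrower; shapes near the original edges may be partly or wholly outside the frame — a crop-and-rescale. All color is removed — every shape is now a shade of grey.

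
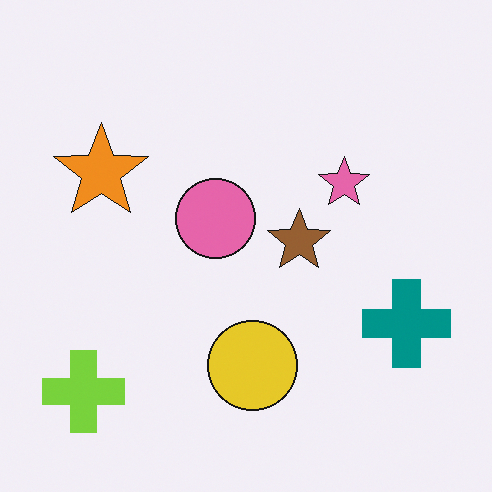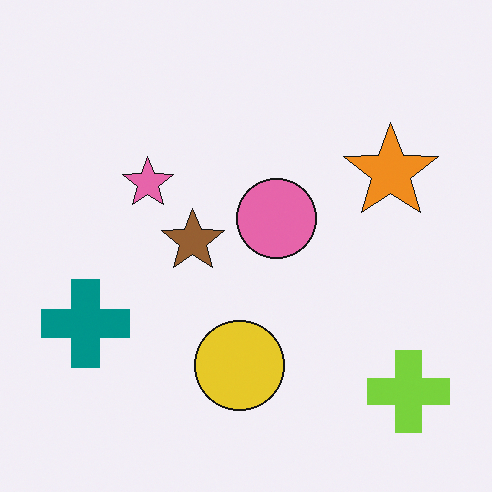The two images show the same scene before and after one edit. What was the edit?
Flipped horizontally (left ↔ right).

The lime cross is in the bottom-left of the first image and the bottom-right of the second — shapes on opposite sides of the vertical midline have swapped in a mirror flip.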